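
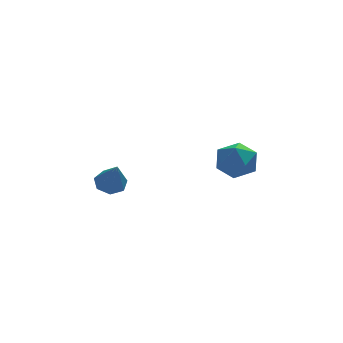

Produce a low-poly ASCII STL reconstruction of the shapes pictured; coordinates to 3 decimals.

solid 
facet normal -0.082 0.560 -0.825
outer loop
vertex -2.746 0.81 0.868
vertex -3.382 0.748 0.889
vertex -3.017 1.199 1.159
endloop
endfacet
facet normal 0.842 0.218 0.493
outer loop
vertex -2.746 0.81 0.868
vertex -3.017 1.199 1.159
vertex -3.258 -0.108 2.151
endloop
endfacet
facet normal -0.081 0.560 -0.825
outer loop
vertex -3.017 1.199 1.159
vertex -3.382 0.748 0.889
vertex -3.563 1.248 1.246
endloop
endfacet
facet normal 0.179 0.574 0.799
outer loop
vertex -3.017 1.199 1.159
vertex -3.563 1.248 1.246
vertex -3.258 -0.108 2.151
endloop
endfacet
facet normal -0.081 0.559 -0.825
outer loop
vertex -3.563 1.248 1.246
vertex -3.382 0.748 0.889
vertex -3.973 0.92 1.064
endloop
endfacet
facet normal -0.598 0.347 0.722
outer loop
vertex -3.563 1.248 1.246
vertex -3.973 0.92 1.064
vertex -3.258 -0.108 2.151
endloop
endfacet
facet normal -0.082 0.559 -0.825
outer loop
vertex -3.973 0.92 1.064
vertex -3.382 0.748 0.889
vertex -3.938 0.463 0.751
endloop
endfacet
facet normal -0.902 -0.289 0.321
outer loop
vertex -3.973 0.92 1.064
vertex -3.938 0.463 0.751
vertex -3.258 -0.108 2.151
endloop
endfacet
facet normal -0.082 0.560 -0.825
outer loop
vertex -3.938 0.463 0.751
vertex -3.382 0.748 0.889
vertex -3.485 0.22 0.541
endloop
endfacet
facet normal -0.507 -0.856 -0.103
outer loop
vertex -3.938 0.463 0.751
vertex -3.485 0.22 0.541
vertex -3.258 -0.108 2.151
endloop
endfacet
facet normal -0.081 0.559 -0.825
outer loop
vertex -3.485 0.22 0.541
vertex -3.382 0.748 0.889
vertex -2.954 0.375 0.594
endloop
endfacet
facet normal 0.294 -0.928 -0.230
outer loop
vertex -3.485 0.22 0.541
vertex -2.954 0.375 0.594
vertex -3.258 -0.108 2.151
endloop
endfacet
facet normal -0.082 0.559 -0.825
outer loop
vertex -2.954 0.375 0.594
vertex -3.382 0.748 0.889
vertex -2.746 0.81 0.868
endloop
endfacet
facet normal 0.893 -0.449 0.035
outer loop
vertex -2.954 0.375 0.594
vertex -2.746 0.81 0.868
vertex -3.258 -0.108 2.151
endloop
endfacet
facet normal 0.399 0.031 0.917
outer loop
vertex 1.791 2.104 1.764
vertex 1.44 1.267 1.945
vertex 2.285 1.344 1.575
endloop
endfacet
facet normal 0.794 0.403 0.454
outer loop
vertex 1.791 2.104 1.764
vertex 2.285 1.344 1.575
vertex 2.271 2.048 0.974
endloop
endfacet
facet normal 0.381 0.909 0.167
outer loop
vertex 1.791 2.104 1.764
vertex 2.271 2.048 0.974
vertex 1.417 2.406 0.973
endloop
endfacet
facet normal -0.271 0.850 0.452
outer loop
vertex 1.791 2.104 1.764
vertex 1.417 2.406 0.973
vertex 0.904 1.923 1.573
endloop
endfacet
facet normal -0.260 0.307 0.916
outer loop
vertex 1.791 2.104 1.764
vertex 0.904 1.923 1.573
vertex 1.44 1.267 1.945
endloop
endfacet
facet normal 0.997 -0.039 -0.069
outer loop
vertex 2.271 2.048 0.974
vertex 2.285 1.344 1.575
vertex 2.216 1.177 0.667
endloop
endfacet
facet normal 0.356 -0.641 0.680
outer loop
vertex 2.285 1.344 1.575
vertex 1.44 1.267 1.945
vertex 1.703 0.694 1.267
endloop
endfacet
facet normal -0.709 -0.194 0.678
outer loop
vertex 1.44 1.267 1.945
vertex 0.904 1.923 1.573
vertex 0.849 1.052 1.266
endloop
endfacet
facet normal -0.726 0.684 -0.071
outer loop
vertex 0.904 1.923 1.573
vertex 1.417 2.406 0.973
vertex 0.835 1.756 0.665
endloop
endfacet
facet normal 0.328 0.780 -0.532
outer loop
vertex 1.417 2.406 0.973
vertex 2.271 2.048 0.974
vertex 1.68 1.833 0.295
endloop
endfacet
facet normal 0.271 -0.850 -0.452
outer loop
vertex 1.329 0.996 0.476
vertex 2.216 1.177 0.667
vertex 1.703 0.694 1.267
endloop
endfacet
facet normal -0.381 -0.909 -0.167
outer loop
vertex 1.329 0.996 0.476
vertex 1.703 0.694 1.267
vertex 0.849 1.052 1.266
endloop
endfacet
facet normal -0.794 -0.403 -0.454
outer loop
vertex 1.329 0.996 0.476
vertex 0.849 1.052 1.266
vertex 0.835 1.756 0.665
endloop
endfacet
facet normal -0.399 -0.031 -0.917
outer loop
vertex 1.329 0.996 0.476
vertex 0.835 1.756 0.665
vertex 1.68 1.833 0.295
endloop
endfacet
facet normal 0.260 -0.307 -0.916
outer loop
vertex 1.329 0.996 0.476
vertex 1.68 1.833 0.295
vertex 2.216 1.177 0.667
endloop
endfacet
facet normal 0.726 -0.684 0.071
outer loop
vertex 1.703 0.694 1.267
vertex 2.216 1.177 0.667
vertex 2.285 1.344 1.575
endloop
endfacet
facet normal -0.328 -0.780 0.532
outer loop
vertex 0.849 1.052 1.266
vertex 1.703 0.694 1.267
vertex 1.44 1.267 1.945
endloop
endfacet
facet normal -0.997 0.039 0.069
outer loop
vertex 0.835 1.756 0.665
vertex 0.849 1.052 1.266
vertex 0.904 1.923 1.573
endloop
endfacet
facet normal -0.356 0.641 -0.680
outer loop
vertex 1.68 1.833 0.295
vertex 0.835 1.756 0.665
vertex 1.417 2.406 0.973
endloop
endfacet
facet normal 0.709 0.194 -0.678
outer loop
vertex 2.216 1.177 0.667
vertex 1.68 1.833 0.295
vertex 2.271 2.048 0.974
endloop
endfacet

endsolid


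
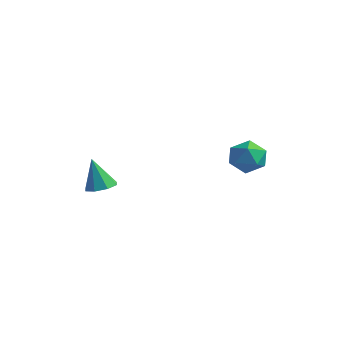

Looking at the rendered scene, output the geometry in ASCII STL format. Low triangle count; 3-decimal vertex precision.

solid 
facet normal 0.280 0.061 -0.958
outer loop
vertex -2.667 -1.673 -3.856
vertex -3.374 -1.996 -4.083
vertex -3.102 -1.244 -3.956
endloop
endfacet
facet normal 0.492 0.637 0.593
outer loop
vertex -2.667 -1.673 -3.856
vertex -3.102 -1.244 -3.956
vertex -3.866 -2.104 -2.397
endloop
endfacet
facet normal 0.279 0.061 -0.958
outer loop
vertex -3.102 -1.244 -3.956
vertex -3.374 -1.996 -4.083
vertex -3.697 -1.255 -4.13
endloop
endfacet
facet normal -0.141 0.894 0.424
outer loop
vertex -3.102 -1.244 -3.956
vertex -3.697 -1.255 -4.13
vertex -3.866 -2.104 -2.397
endloop
endfacet
facet normal 0.280 0.061 -0.958
outer loop
vertex -3.697 -1.255 -4.13
vertex -3.374 -1.996 -4.083
vertex -4.103 -1.7 -4.277
endloop
endfacet
facet normal -0.756 0.614 0.227
outer loop
vertex -3.697 -1.255 -4.13
vertex -4.103 -1.7 -4.277
vertex -3.866 -2.104 -2.397
endloop
endfacet
facet normal 0.280 0.061 -0.958
outer loop
vertex -4.103 -1.7 -4.277
vertex -3.374 -1.996 -4.083
vertex -4.082 -2.319 -4.31
endloop
endfacet
facet normal -0.992 -0.040 0.117
outer loop
vertex -4.103 -1.7 -4.277
vertex -4.082 -2.319 -4.31
vertex -3.866 -2.104 -2.397
endloop
endfacet
facet normal 0.279 0.062 -0.958
outer loop
vertex -4.082 -2.319 -4.31
vertex -3.374 -1.996 -4.083
vertex -3.646 -2.748 -4.211
endloop
endfacet
facet normal -0.711 -0.686 0.157
outer loop
vertex -4.082 -2.319 -4.31
vertex -3.646 -2.748 -4.211
vertex -3.866 -2.104 -2.397
endloop
endfacet
facet normal 0.279 0.062 -0.958
outer loop
vertex -3.646 -2.748 -4.211
vertex -3.374 -1.996 -4.083
vertex -3.051 -2.737 -4.037
endloop
endfacet
facet normal -0.078 -0.942 0.325
outer loop
vertex -3.646 -2.748 -4.211
vertex -3.051 -2.737 -4.037
vertex -3.866 -2.104 -2.397
endloop
endfacet
facet normal 0.279 0.062 -0.958
outer loop
vertex -3.051 -2.737 -4.037
vertex -3.374 -1.996 -4.083
vertex -2.645 -2.292 -3.89
endloop
endfacet
facet normal 0.537 -0.662 0.522
outer loop
vertex -3.051 -2.737 -4.037
vertex -2.645 -2.292 -3.89
vertex -3.866 -2.104 -2.397
endloop
endfacet
facet normal 0.279 0.063 -0.958
outer loop
vertex -2.645 -2.292 -3.89
vertex -3.374 -1.996 -4.083
vertex -2.667 -1.673 -3.856
endloop
endfacet
facet normal 0.774 -0.007 0.634
outer loop
vertex -2.645 -2.292 -3.89
vertex -2.667 -1.673 -3.856
vertex -3.866 -2.104 -2.397
endloop
endfacet
facet normal -0.505 0.748 0.431
outer loop
vertex 1.82 1.711 -1.275
vertex 2.485 1.722 -0.516
vertex 2.64 2.297 -1.331
endloop
endfacet
facet normal -0.571 0.773 -0.278
outer loop
vertex 1.82 1.711 -1.275
vertex 2.64 2.297 -1.331
vertex 2.333 1.779 -2.141
endloop
endfacet
facet normal -0.855 0.154 -0.495
outer loop
vertex 1.82 1.711 -1.275
vertex 2.333 1.779 -2.141
vertex 1.99 0.883 -1.827
endloop
endfacet
facet normal -0.964 -0.252 0.081
outer loop
vertex 1.82 1.711 -1.275
vertex 1.99 0.883 -1.827
vertex 2.084 0.848 -0.822
endloop
endfacet
facet normal -0.748 0.114 0.654
outer loop
vertex 1.82 1.711 -1.275
vertex 2.084 0.848 -0.822
vertex 2.485 1.722 -0.516
endloop
endfacet
facet normal 0.082 0.825 -0.559
outer loop
vertex 2.333 1.779 -2.141
vertex 2.64 2.297 -1.331
vertex 3.316 1.832 -1.918
endloop
endfacet
facet normal 0.190 0.785 0.590
outer loop
vertex 2.64 2.297 -1.331
vertex 2.485 1.722 -0.516
vertex 3.41 1.797 -0.913
endloop
endfacet
facet normal -0.202 -0.240 0.950
outer loop
vertex 2.485 1.722 -0.516
vertex 2.084 0.848 -0.822
vertex 3.067 0.901 -0.599
endloop
endfacet
facet normal -0.553 -0.833 0.023
outer loop
vertex 2.084 0.848 -0.822
vertex 1.99 0.883 -1.827
vertex 2.76 0.383 -1.409
endloop
endfacet
facet normal -0.376 -0.175 -0.910
outer loop
vertex 1.99 0.883 -1.827
vertex 2.333 1.779 -2.141
vertex 2.915 0.958 -2.224
endloop
endfacet
facet normal 0.964 0.252 -0.081
outer loop
vertex 3.58 0.969 -1.465
vertex 3.316 1.832 -1.918
vertex 3.41 1.797 -0.913
endloop
endfacet
facet normal 0.855 -0.154 0.495
outer loop
vertex 3.58 0.969 -1.465
vertex 3.41 1.797 -0.913
vertex 3.067 0.901 -0.599
endloop
endfacet
facet normal 0.571 -0.773 0.278
outer loop
vertex 3.58 0.969 -1.465
vertex 3.067 0.901 -0.599
vertex 2.76 0.383 -1.409
endloop
endfacet
facet normal 0.505 -0.748 -0.431
outer loop
vertex 3.58 0.969 -1.465
vertex 2.76 0.383 -1.409
vertex 2.915 0.958 -2.224
endloop
endfacet
facet normal 0.748 -0.114 -0.654
outer loop
vertex 3.58 0.969 -1.465
vertex 2.915 0.958 -2.224
vertex 3.316 1.832 -1.918
endloop
endfacet
facet normal 0.553 0.833 -0.023
outer loop
vertex 3.41 1.797 -0.913
vertex 3.316 1.832 -1.918
vertex 2.64 2.297 -1.331
endloop
endfacet
facet normal 0.376 0.175 0.910
outer loop
vertex 3.067 0.901 -0.599
vertex 3.41 1.797 -0.913
vertex 2.485 1.722 -0.516
endloop
endfacet
facet normal -0.082 -0.825 0.559
outer loop
vertex 2.76 0.383 -1.409
vertex 3.067 0.901 -0.599
vertex 2.084 0.848 -0.822
endloop
endfacet
facet normal -0.190 -0.785 -0.590
outer loop
vertex 2.915 0.958 -2.224
vertex 2.76 0.383 -1.409
vertex 1.99 0.883 -1.827
endloop
endfacet
facet normal 0.202 0.240 -0.950
outer loop
vertex 3.316 1.832 -1.918
vertex 2.915 0.958 -2.224
vertex 2.333 1.779 -2.141
endloop
endfacet

endsolid


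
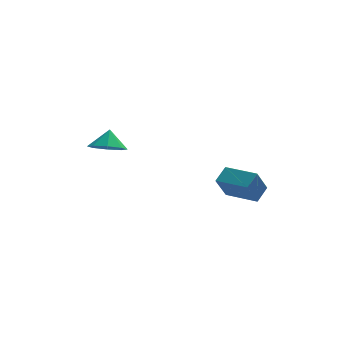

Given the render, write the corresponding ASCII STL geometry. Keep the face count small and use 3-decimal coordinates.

solid 
facet normal -0.395 -0.339 0.854
outer loop
vertex 4.065 -2.987 1.077
vertex 2.685 -1.686 0.955
vertex 3.451 -3.69 0.513
endloop
endfacet
facet normal 0.726 -0.685 0.064
outer loop
vertex 4.075 -3.154 -0.835
vertex 4.065 -2.987 1.077
vertex 3.451 -3.69 0.513
endloop
endfacet
facet normal -0.394 -0.339 0.854
outer loop
vertex 3.451 -3.69 0.513
vertex 2.685 -1.686 0.955
vertex 2.071 -2.39 0.392
endloop
endfacet
facet normal -0.563 -0.645 -0.517
outer loop
vertex 2.071 -2.39 0.392
vertex 4.075 -3.154 -0.835
vertex 3.451 -3.69 0.513
endloop
endfacet
facet normal 0.563 0.645 0.517
outer loop
vertex 4.065 -2.987 1.077
vertex 3.309 -1.15 -0.393
vertex 2.685 -1.686 0.955
endloop
endfacet
facet normal 0.726 -0.684 0.064
outer loop
vertex 4.689 -2.45 -0.272
vertex 4.065 -2.987 1.077
vertex 4.075 -3.154 -0.835
endloop
endfacet
facet normal 0.562 0.645 0.517
outer loop
vertex 4.689 -2.45 -0.272
vertex 3.309 -1.15 -0.393
vertex 4.065 -2.987 1.077
endloop
endfacet
facet normal -0.726 0.685 -0.064
outer loop
vertex 2.685 -1.686 0.955
vertex 3.309 -1.15 -0.393
vertex 2.071 -2.39 0.392
endloop
endfacet
facet normal -0.563 -0.645 -0.517
outer loop
vertex 2.695 -1.853 -0.957
vertex 4.075 -3.154 -0.835
vertex 2.071 -2.39 0.392
endloop
endfacet
facet normal -0.726 0.685 -0.063
outer loop
vertex 2.071 -2.39 0.392
vertex 3.309 -1.15 -0.393
vertex 2.695 -1.853 -0.957
endloop
endfacet
facet normal 0.395 0.339 -0.854
outer loop
vertex 2.695 -1.853 -0.957
vertex 4.689 -2.45 -0.272
vertex 4.075 -3.154 -0.835
endloop
endfacet
facet normal 0.395 0.340 -0.854
outer loop
vertex 3.309 -1.15 -0.393
vertex 4.689 -2.45 -0.272
vertex 2.695 -1.853 -0.957
endloop
endfacet
facet normal -0.168 -0.528 -0.833
outer loop
vertex -1.791 2.475 0.399
vertex -2.834 2.636 0.508
vertex -2.043 3.149 0.023
endloop
endfacet
facet normal 0.837 0.470 0.281
outer loop
vertex -1.791 2.475 0.399
vertex -2.043 3.149 0.023
vertex -2.626 3.284 1.532
endloop
endfacet
facet normal -0.170 -0.526 -0.833
outer loop
vertex -2.043 3.149 0.023
vertex -2.834 2.636 0.508
vertex -2.757 3.523 -0.068
endloop
endfacet
facet normal 0.452 0.887 0.095
outer loop
vertex -2.043 3.149 0.023
vertex -2.757 3.523 -0.068
vertex -2.626 3.284 1.532
endloop
endfacet
facet normal -0.167 -0.527 -0.833
outer loop
vertex -2.757 3.523 -0.068
vertex -2.834 2.636 0.508
vertex -3.516 3.376 0.177
endloop
endfacet
facet normal -0.139 0.978 0.157
outer loop
vertex -2.757 3.523 -0.068
vertex -3.516 3.376 0.177
vertex -2.626 3.284 1.532
endloop
endfacet
facet normal -0.169 -0.528 -0.832
outer loop
vertex -3.516 3.376 0.177
vertex -2.834 2.636 0.508
vertex -3.876 2.797 0.617
endloop
endfacet
facet normal -0.583 0.689 0.430
outer loop
vertex -3.516 3.376 0.177
vertex -3.876 2.797 0.617
vertex -2.626 3.284 1.532
endloop
endfacet
facet normal -0.169 -0.527 -0.833
outer loop
vertex -3.876 2.797 0.617
vertex -2.834 2.636 0.508
vertex -3.624 2.123 0.992
endloop
endfacet
facet normal -0.627 0.187 0.757
outer loop
vertex -3.876 2.797 0.617
vertex -3.624 2.123 0.992
vertex -2.626 3.284 1.532
endloop
endfacet
facet normal -0.168 -0.527 -0.833
outer loop
vertex -3.624 2.123 0.992
vertex -2.834 2.636 0.508
vertex -2.91 1.749 1.084
endloop
endfacet
facet normal -0.242 -0.230 0.943
outer loop
vertex -3.624 2.123 0.992
vertex -2.91 1.749 1.084
vertex -2.626 3.284 1.532
endloop
endfacet
facet normal -0.168 -0.527 -0.833
outer loop
vertex -2.91 1.749 1.084
vertex -2.834 2.636 0.508
vertex -2.151 1.896 0.838
endloop
endfacet
facet normal 0.348 -0.321 0.881
outer loop
vertex -2.91 1.749 1.084
vertex -2.151 1.896 0.838
vertex -2.626 3.284 1.532
endloop
endfacet
facet normal -0.168 -0.527 -0.833
outer loop
vertex -2.151 1.896 0.838
vertex -2.834 2.636 0.508
vertex -1.791 2.475 0.399
endloop
endfacet
facet normal 0.793 -0.032 0.608
outer loop
vertex -2.151 1.896 0.838
vertex -1.791 2.475 0.399
vertex -2.626 3.284 1.532
endloop
endfacet

endsolid


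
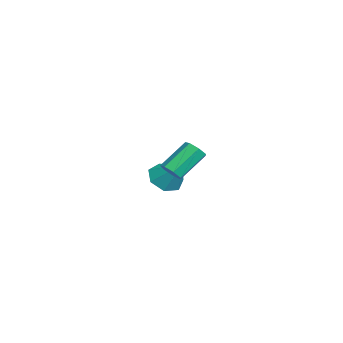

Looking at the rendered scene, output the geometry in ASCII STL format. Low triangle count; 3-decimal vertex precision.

solid 
facet normal -0.512 -0.457 -0.727
outer loop
vertex -1.19 0.801 -3.642
vertex -1.932 0.89 -3.176
vertex -1.586 1.443 -3.767
endloop
endfacet
facet normal 0.844 0.470 -0.258
outer loop
vertex -1.19 0.801 -3.642
vertex -1.586 1.443 -3.767
vertex -1.148 1.59 -2.064
endloop
endfacet
facet normal -0.512 -0.457 -0.727
outer loop
vertex -1.586 1.443 -3.767
vertex -1.932 0.89 -3.176
vertex -2.241 1.668 -3.447
endloop
endfacet
facet normal 0.256 0.955 -0.148
outer loop
vertex -1.586 1.443 -3.767
vertex -2.241 1.668 -3.447
vertex -1.148 1.59 -2.064
endloop
endfacet
facet normal -0.512 -0.457 -0.728
outer loop
vertex -2.241 1.668 -3.447
vertex -1.932 0.89 -3.176
vertex -2.664 1.307 -2.923
endloop
endfacet
facet normal -0.348 0.879 0.325
outer loop
vertex -2.241 1.668 -3.447
vertex -2.664 1.307 -2.923
vertex -1.148 1.59 -2.064
endloop
endfacet
facet normal -0.512 -0.457 -0.727
outer loop
vertex -2.664 1.307 -2.923
vertex -1.932 0.89 -3.176
vertex -2.535 0.633 -2.59
endloop
endfacet
facet normal -0.512 0.300 0.805
outer loop
vertex -2.664 1.307 -2.923
vertex -2.535 0.633 -2.59
vertex -1.148 1.59 -2.064
endloop
endfacet
facet normal -0.512 -0.458 -0.727
outer loop
vertex -2.535 0.633 -2.59
vertex -1.932 0.89 -3.176
vertex -1.951 0.152 -2.698
endloop
endfacet
facet normal -0.114 -0.347 0.931
outer loop
vertex -2.535 0.633 -2.59
vertex -1.951 0.152 -2.698
vertex -1.148 1.59 -2.064
endloop
endfacet
facet normal -0.512 -0.458 -0.727
outer loop
vertex -1.951 0.152 -2.698
vertex -1.932 0.89 -3.176
vertex -1.353 0.227 -3.166
endloop
endfacet
facet normal 0.548 -0.574 0.608
outer loop
vertex -1.951 0.152 -2.698
vertex -1.353 0.227 -3.166
vertex -1.148 1.59 -2.064
endloop
endfacet
facet normal -0.512 -0.458 -0.727
outer loop
vertex -1.353 0.227 -3.166
vertex -1.932 0.89 -3.176
vertex -1.19 0.801 -3.642
endloop
endfacet
facet normal 0.974 -0.211 0.079
outer loop
vertex -1.353 0.227 -3.166
vertex -1.19 0.801 -3.642
vertex -1.148 1.59 -2.064
endloop
endfacet
facet normal 0.407 -0.648 -0.644
outer loop
vertex 4.032 0.674 0.069
vertex 3.791 0.938 -0.349
vertex 4.286 1.028 -0.127
endloop
endfacet
facet normal 0.743 -0.176 0.646
outer loop
vertex 4.032 0.674 0.069
vertex 4.286 1.028 -0.127
vertex 3.39 1.698 1.087
endloop
endfacet
facet normal 0.743 -0.176 0.646
outer loop
vertex 3.39 1.698 1.087
vertex 4.286 1.028 -0.127
vertex 3.644 2.052 0.891
endloop
endfacet
facet normal -0.407 0.648 0.644
outer loop
vertex 3.39 1.698 1.087
vertex 3.644 2.052 0.891
vertex 3.149 1.962 0.669
endloop
endfacet
facet normal 0.407 -0.648 -0.644
outer loop
vertex 4.286 1.028 -0.127
vertex 3.791 0.938 -0.349
vertex 4.167 1.314 -0.49
endloop
endfacet
facet normal 0.879 0.470 0.082
outer loop
vertex 4.286 1.028 -0.127
vertex 4.167 1.314 -0.49
vertex 3.644 2.052 0.891
endloop
endfacet
facet normal 0.879 0.470 0.082
outer loop
vertex 3.644 2.052 0.891
vertex 4.167 1.314 -0.49
vertex 3.525 2.338 0.528
endloop
endfacet
facet normal -0.407 0.648 0.644
outer loop
vertex 3.644 2.052 0.891
vertex 3.525 2.338 0.528
vertex 3.149 1.962 0.669
endloop
endfacet
facet normal 0.407 -0.648 -0.644
outer loop
vertex 4.167 1.314 -0.49
vertex 3.791 0.938 -0.349
vertex 3.765 1.317 -0.747
endloop
endfacet
facet normal 0.353 0.762 -0.543
outer loop
vertex 4.167 1.314 -0.49
vertex 3.765 1.317 -0.747
vertex 3.525 2.338 0.528
endloop
endfacet
facet normal 0.353 0.762 -0.543
outer loop
vertex 3.525 2.338 0.528
vertex 3.765 1.317 -0.747
vertex 3.123 2.341 0.271
endloop
endfacet
facet normal -0.407 0.648 0.644
outer loop
vertex 3.525 2.338 0.528
vertex 3.123 2.341 0.271
vertex 3.149 1.962 0.669
endloop
endfacet
facet normal 0.405 -0.649 -0.644
outer loop
vertex 3.765 1.317 -0.747
vertex 3.791 0.938 -0.349
vertex 3.382 1.035 -0.704
endloop
endfacet
facet normal -0.439 0.480 -0.760
outer loop
vertex 3.765 1.317 -0.747
vertex 3.382 1.035 -0.704
vertex 3.123 2.341 0.271
endloop
endfacet
facet normal -0.439 0.480 -0.760
outer loop
vertex 3.123 2.341 0.271
vertex 3.382 1.035 -0.704
vertex 2.74 2.059 0.314
endloop
endfacet
facet normal -0.405 0.649 0.644
outer loop
vertex 3.123 2.341 0.271
vertex 2.74 2.059 0.314
vertex 3.149 1.962 0.669
endloop
endfacet
facet normal 0.406 -0.648 -0.645
outer loop
vertex 3.382 1.035 -0.704
vertex 3.791 0.938 -0.349
vertex 3.308 0.68 -0.394
endloop
endfacet
facet normal -0.900 -0.164 -0.403
outer loop
vertex 3.382 1.035 -0.704
vertex 3.308 0.68 -0.394
vertex 2.74 2.059 0.314
endloop
endfacet
facet normal -0.900 -0.164 -0.403
outer loop
vertex 2.74 2.059 0.314
vertex 3.308 0.68 -0.394
vertex 2.666 1.704 0.624
endloop
endfacet
facet normal -0.406 0.648 0.645
outer loop
vertex 2.74 2.059 0.314
vertex 2.666 1.704 0.624
vertex 3.149 1.962 0.669
endloop
endfacet
facet normal 0.406 -0.648 -0.644
outer loop
vertex 3.308 0.68 -0.394
vertex 3.791 0.938 -0.349
vertex 3.597 0.519 -0.05
endloop
endfacet
facet normal -0.684 -0.683 0.255
outer loop
vertex 3.308 0.68 -0.394
vertex 3.597 0.519 -0.05
vertex 2.666 1.704 0.624
endloop
endfacet
facet normal -0.684 -0.683 0.255
outer loop
vertex 2.666 1.704 0.624
vertex 3.597 0.519 -0.05
vertex 2.955 1.543 0.968
endloop
endfacet
facet normal -0.406 0.648 0.644
outer loop
vertex 2.666 1.704 0.624
vertex 2.955 1.543 0.968
vertex 3.149 1.962 0.669
endloop
endfacet
facet normal 0.407 -0.648 -0.644
outer loop
vertex 3.597 0.519 -0.05
vertex 3.791 0.938 -0.349
vertex 4.032 0.674 0.069
endloop
endfacet
facet normal 0.048 -0.689 0.723
outer loop
vertex 3.597 0.519 -0.05
vertex 4.032 0.674 0.069
vertex 2.955 1.543 0.968
endloop
endfacet
facet normal 0.048 -0.689 0.723
outer loop
vertex 2.955 1.543 0.968
vertex 4.032 0.674 0.069
vertex 3.39 1.698 1.087
endloop
endfacet
facet normal -0.407 0.648 0.644
outer loop
vertex 2.955 1.543 0.968
vertex 3.39 1.698 1.087
vertex 3.149 1.962 0.669
endloop
endfacet

endsolid


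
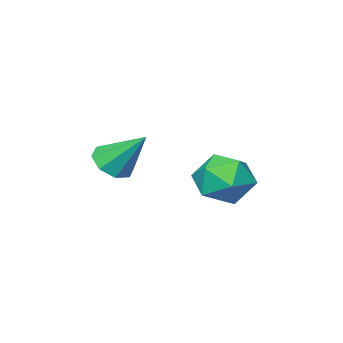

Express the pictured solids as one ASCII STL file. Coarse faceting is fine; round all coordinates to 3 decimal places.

solid 
facet normal 0.249 0.005 0.969
outer loop
vertex -0.106 4.216 -1.858
vertex -0.041 2.977 -1.868
vertex 0.966 3.653 -2.13
endloop
endfacet
facet normal 0.477 0.598 0.643
outer loop
vertex -0.106 4.216 -1.858
vertex 0.966 3.653 -2.13
vertex 0.603 4.644 -2.782
endloop
endfacet
facet normal -0.089 0.928 0.362
outer loop
vertex -0.106 4.216 -1.858
vertex 0.603 4.644 -2.782
vertex -0.628 4.581 -2.922
endloop
endfacet
facet normal -0.668 0.539 0.513
outer loop
vertex -0.106 4.216 -1.858
vertex -0.628 4.581 -2.922
vertex -1.026 3.55 -2.357
endloop
endfacet
facet normal -0.459 -0.031 0.888
outer loop
vertex -0.106 4.216 -1.858
vertex -1.026 3.55 -2.357
vertex -0.041 2.977 -1.868
endloop
endfacet
facet normal 0.908 0.404 0.109
outer loop
vertex 0.603 4.644 -2.782
vertex 0.966 3.653 -2.13
vertex 1.106 3.67 -3.363
endloop
endfacet
facet normal 0.538 -0.555 0.635
outer loop
vertex 0.966 3.653 -2.13
vertex -0.041 2.977 -1.868
vertex 0.708 2.639 -2.798
endloop
endfacet
facet normal -0.607 -0.614 0.504
outer loop
vertex -0.041 2.977 -1.868
vertex -1.026 3.55 -2.357
vertex -0.523 2.576 -2.938
endloop
endfacet
facet normal -0.946 0.309 -0.103
outer loop
vertex -1.026 3.55 -2.357
vertex -0.628 4.581 -2.922
vertex -0.886 3.567 -3.59
endloop
endfacet
facet normal -0.008 0.938 -0.348
outer loop
vertex -0.628 4.581 -2.922
vertex 0.603 4.644 -2.782
vertex 0.121 4.243 -3.852
endloop
endfacet
facet normal 0.668 -0.539 -0.513
outer loop
vertex 0.186 3.004 -3.862
vertex 1.106 3.67 -3.363
vertex 0.708 2.639 -2.798
endloop
endfacet
facet normal 0.089 -0.928 -0.362
outer loop
vertex 0.186 3.004 -3.862
vertex 0.708 2.639 -2.798
vertex -0.523 2.576 -2.938
endloop
endfacet
facet normal -0.477 -0.598 -0.643
outer loop
vertex 0.186 3.004 -3.862
vertex -0.523 2.576 -2.938
vertex -0.886 3.567 -3.59
endloop
endfacet
facet normal -0.249 -0.005 -0.969
outer loop
vertex 0.186 3.004 -3.862
vertex -0.886 3.567 -3.59
vertex 0.121 4.243 -3.852
endloop
endfacet
facet normal 0.459 0.031 -0.888
outer loop
vertex 0.186 3.004 -3.862
vertex 0.121 4.243 -3.852
vertex 1.106 3.67 -3.363
endloop
endfacet
facet normal 0.946 -0.309 0.103
outer loop
vertex 0.708 2.639 -2.798
vertex 1.106 3.67 -3.363
vertex 0.966 3.653 -2.13
endloop
endfacet
facet normal 0.008 -0.938 0.348
outer loop
vertex -0.523 2.576 -2.938
vertex 0.708 2.639 -2.798
vertex -0.041 2.977 -1.868
endloop
endfacet
facet normal -0.908 -0.404 -0.109
outer loop
vertex -0.886 3.567 -3.59
vertex -0.523 2.576 -2.938
vertex -1.026 3.55 -2.357
endloop
endfacet
facet normal -0.538 0.555 -0.635
outer loop
vertex 0.121 4.243 -3.852
vertex -0.886 3.567 -3.59
vertex -0.628 4.581 -2.922
endloop
endfacet
facet normal 0.607 0.614 -0.504
outer loop
vertex 1.106 3.67 -3.363
vertex 0.121 4.243 -3.852
vertex 0.603 4.644 -2.782
endloop
endfacet
facet normal 0.199 -0.665 -0.720
outer loop
vertex 4.687 2.593 -1.593
vertex 3.875 2.288 -1.535
vertex 4.267 2.909 -2.001
endloop
endfacet
facet normal 0.618 0.785 -0.028
outer loop
vertex 4.687 2.593 -1.593
vertex 4.267 2.909 -2.001
vertex 3.485 3.592 -0.125
endloop
endfacet
facet normal 0.199 -0.666 -0.719
outer loop
vertex 4.267 2.909 -2.001
vertex 3.875 2.288 -1.535
vertex 3.616 2.86 -2.136
endloop
endfacet
facet normal 0.000 0.940 -0.342
outer loop
vertex 4.267 2.909 -2.001
vertex 3.616 2.86 -2.136
vertex 3.485 3.592 -0.125
endloop
endfacet
facet normal 0.200 -0.665 -0.719
outer loop
vertex 3.616 2.86 -2.136
vertex 3.875 2.288 -1.535
vertex 3.118 2.476 -1.919
endloop
endfacet
facet normal -0.661 0.691 -0.294
outer loop
vertex 3.616 2.86 -2.136
vertex 3.118 2.476 -1.919
vertex 3.485 3.592 -0.125
endloop
endfacet
facet normal 0.199 -0.666 -0.718
outer loop
vertex 3.118 2.476 -1.919
vertex 3.875 2.288 -1.535
vertex 3.063 1.982 -1.476
endloop
endfacet
facet normal -0.979 0.185 0.085
outer loop
vertex 3.118 2.476 -1.919
vertex 3.063 1.982 -1.476
vertex 3.485 3.592 -0.125
endloop
endfacet
facet normal 0.198 -0.665 -0.720
outer loop
vertex 3.063 1.982 -1.476
vertex 3.875 2.288 -1.535
vertex 3.484 1.666 -1.068
endloop
endfacet
facet normal -0.768 -0.281 0.575
outer loop
vertex 3.063 1.982 -1.476
vertex 3.484 1.666 -1.068
vertex 3.485 3.592 -0.125
endloop
endfacet
facet normal 0.200 -0.665 -0.719
outer loop
vertex 3.484 1.666 -1.068
vertex 3.875 2.288 -1.535
vertex 4.134 1.715 -0.933
endloop
endfacet
facet normal -0.152 -0.435 0.888
outer loop
vertex 3.484 1.666 -1.068
vertex 4.134 1.715 -0.933
vertex 3.485 3.592 -0.125
endloop
endfacet
facet normal 0.200 -0.665 -0.719
outer loop
vertex 4.134 1.715 -0.933
vertex 3.875 2.288 -1.535
vertex 4.632 2.099 -1.15
endloop
endfacet
facet normal 0.509 -0.186 0.840
outer loop
vertex 4.134 1.715 -0.933
vertex 4.632 2.099 -1.15
vertex 3.485 3.592 -0.125
endloop
endfacet
facet normal 0.199 -0.666 -0.718
outer loop
vertex 4.632 2.099 -1.15
vertex 3.875 2.288 -1.535
vertex 4.687 2.593 -1.593
endloop
endfacet
facet normal 0.828 0.320 0.460
outer loop
vertex 4.632 2.099 -1.15
vertex 4.687 2.593 -1.593
vertex 3.485 3.592 -0.125
endloop
endfacet

endsolid


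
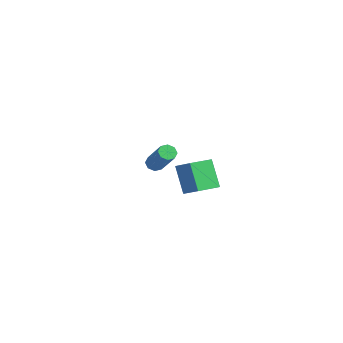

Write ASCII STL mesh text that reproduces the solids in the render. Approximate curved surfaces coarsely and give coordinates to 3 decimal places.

solid 
facet normal -0.651 0.112 -0.751
outer loop
vertex -4.364 1.914 -1.118
vertex -4.698 2.181 -0.789
vertex -4.294 2.321 -1.118
endloop
endfacet
facet normal 0.741 -0.127 -0.660
outer loop
vertex -4.364 1.914 -1.118
vertex -4.294 2.321 -1.118
vertex -2.947 1.672 0.52
endloop
endfacet
facet normal 0.741 -0.127 -0.660
outer loop
vertex -2.947 1.672 0.52
vertex -4.294 2.321 -1.118
vertex -2.877 2.079 0.52
endloop
endfacet
facet normal 0.650 -0.112 0.752
outer loop
vertex -2.947 1.672 0.52
vertex -2.877 2.079 0.52
vertex -3.282 1.939 0.849
endloop
endfacet
facet normal -0.650 0.110 -0.752
outer loop
vertex -4.294 2.321 -1.118
vertex -4.698 2.181 -0.789
vertex -4.461 2.647 -0.926
endloop
endfacet
facet normal 0.644 0.605 -0.468
outer loop
vertex -4.294 2.321 -1.118
vertex -4.461 2.647 -0.926
vertex -2.877 2.079 0.52
endloop
endfacet
facet normal 0.644 0.606 -0.467
outer loop
vertex -2.877 2.079 0.52
vertex -4.461 2.647 -0.926
vertex -3.044 2.405 0.713
endloop
endfacet
facet normal 0.650 -0.112 0.752
outer loop
vertex -2.877 2.079 0.52
vertex -3.044 2.405 0.713
vertex -3.282 1.939 0.849
endloop
endfacet
facet normal -0.650 0.110 -0.752
outer loop
vertex -4.461 2.647 -0.926
vertex -4.698 2.181 -0.789
vertex -4.768 2.699 -0.653
endloop
endfacet
facet normal 0.168 0.986 0.001
outer loop
vertex -4.461 2.647 -0.926
vertex -4.768 2.699 -0.653
vertex -3.044 2.405 0.713
endloop
endfacet
facet normal 0.168 0.986 0.001
outer loop
vertex -3.044 2.405 0.713
vertex -4.768 2.699 -0.653
vertex -3.351 2.457 0.986
endloop
endfacet
facet normal 0.650 -0.112 0.752
outer loop
vertex -3.044 2.405 0.713
vertex -3.351 2.457 0.986
vertex -3.282 1.939 0.849
endloop
endfacet
facet normal -0.651 0.109 -0.751
outer loop
vertex -4.768 2.699 -0.653
vertex -4.698 2.181 -0.789
vertex -5.033 2.448 -0.46
endloop
endfacet
facet normal -0.405 0.786 0.466
outer loop
vertex -4.768 2.699 -0.653
vertex -5.033 2.448 -0.46
vertex -3.351 2.457 0.986
endloop
endfacet
facet normal -0.406 0.786 0.467
outer loop
vertex -3.351 2.457 0.986
vertex -5.033 2.448 -0.46
vertex -3.616 2.206 1.178
endloop
endfacet
facet normal 0.650 -0.112 0.751
outer loop
vertex -3.351 2.457 0.986
vertex -3.616 2.206 1.178
vertex -3.282 1.939 0.849
endloop
endfacet
facet normal -0.650 0.112 -0.752
outer loop
vertex -5.033 2.448 -0.46
vertex -4.698 2.181 -0.789
vertex -5.103 2.041 -0.46
endloop
endfacet
facet normal -0.741 0.127 0.660
outer loop
vertex -5.033 2.448 -0.46
vertex -5.103 2.041 -0.46
vertex -3.616 2.206 1.178
endloop
endfacet
facet normal -0.741 0.127 0.660
outer loop
vertex -3.616 2.206 1.178
vertex -5.103 2.041 -0.46
vertex -3.686 1.799 1.178
endloop
endfacet
facet normal 0.651 -0.112 0.751
outer loop
vertex -3.616 2.206 1.178
vertex -3.686 1.799 1.178
vertex -3.282 1.939 0.849
endloop
endfacet
facet normal -0.650 0.112 -0.752
outer loop
vertex -5.103 2.041 -0.46
vertex -4.698 2.181 -0.789
vertex -4.936 1.715 -0.653
endloop
endfacet
facet normal -0.644 -0.606 0.467
outer loop
vertex -5.103 2.041 -0.46
vertex -4.936 1.715 -0.653
vertex -3.686 1.799 1.178
endloop
endfacet
facet normal -0.644 -0.605 0.468
outer loop
vertex -3.686 1.799 1.178
vertex -4.936 1.715 -0.653
vertex -3.519 1.473 0.986
endloop
endfacet
facet normal 0.650 -0.110 0.752
outer loop
vertex -3.686 1.799 1.178
vertex -3.519 1.473 0.986
vertex -3.282 1.939 0.849
endloop
endfacet
facet normal -0.650 0.112 -0.752
outer loop
vertex -4.936 1.715 -0.653
vertex -4.698 2.181 -0.789
vertex -4.629 1.663 -0.926
endloop
endfacet
facet normal -0.168 -0.986 -0.001
outer loop
vertex -4.936 1.715 -0.653
vertex -4.629 1.663 -0.926
vertex -3.519 1.473 0.986
endloop
endfacet
facet normal -0.168 -0.986 -0.001
outer loop
vertex -3.519 1.473 0.986
vertex -4.629 1.663 -0.926
vertex -3.212 1.421 0.713
endloop
endfacet
facet normal 0.650 -0.110 0.752
outer loop
vertex -3.519 1.473 0.986
vertex -3.212 1.421 0.713
vertex -3.282 1.939 0.849
endloop
endfacet
facet normal -0.650 0.112 -0.751
outer loop
vertex -4.629 1.663 -0.926
vertex -4.698 2.181 -0.789
vertex -4.364 1.914 -1.118
endloop
endfacet
facet normal 0.406 -0.786 -0.467
outer loop
vertex -4.629 1.663 -0.926
vertex -4.364 1.914 -1.118
vertex -3.212 1.421 0.713
endloop
endfacet
facet normal 0.405 -0.786 -0.467
outer loop
vertex -3.212 1.421 0.713
vertex -4.364 1.914 -1.118
vertex -2.947 1.672 0.52
endloop
endfacet
facet normal 0.651 -0.109 0.751
outer loop
vertex -3.212 1.421 0.713
vertex -2.947 1.672 0.52
vertex -3.282 1.939 0.849
endloop
endfacet
facet normal -0.551 0.154 0.820
outer loop
vertex 2.486 -1.296 4.03
vertex 2.5 0.071 3.782
vertex 1.485 -1.404 3.377
endloop
endfacet
facet normal -0.010 -0.984 0.178
outer loop
vertex 2.44 -1.671 1.958
vertex 2.486 -1.296 4.03
vertex 1.485 -1.404 3.377
endloop
endfacet
facet normal -0.552 0.155 0.819
outer loop
vertex 1.485 -1.404 3.377
vertex 2.5 0.071 3.782
vertex 1.5 -0.037 3.129
endloop
endfacet
facet normal -0.834 -0.090 -0.544
outer loop
vertex 1.5 -0.037 3.129
vertex 2.44 -1.671 1.958
vertex 1.485 -1.404 3.377
endloop
endfacet
facet normal 0.834 0.090 0.544
outer loop
vertex 2.486 -1.296 4.03
vertex 3.455 -0.196 2.363
vertex 2.5 0.071 3.782
endloop
endfacet
facet normal -0.010 -0.984 0.178
outer loop
vertex 3.44 -1.563 2.611
vertex 2.486 -1.296 4.03
vertex 2.44 -1.671 1.958
endloop
endfacet
facet normal 0.834 0.090 0.544
outer loop
vertex 3.44 -1.563 2.611
vertex 3.455 -0.196 2.363
vertex 2.486 -1.296 4.03
endloop
endfacet
facet normal 0.010 0.984 -0.178
outer loop
vertex 2.5 0.071 3.782
vertex 3.455 -0.196 2.363
vertex 1.5 -0.037 3.129
endloop
endfacet
facet normal -0.834 -0.090 -0.544
outer loop
vertex 2.454 -0.304 1.71
vertex 2.44 -1.671 1.958
vertex 1.5 -0.037 3.129
endloop
endfacet
facet normal 0.010 0.984 -0.178
outer loop
vertex 1.5 -0.037 3.129
vertex 3.455 -0.196 2.363
vertex 2.454 -0.304 1.71
endloop
endfacet
facet normal 0.552 -0.154 -0.820
outer loop
vertex 2.454 -0.304 1.71
vertex 3.44 -1.563 2.611
vertex 2.44 -1.671 1.958
endloop
endfacet
facet normal 0.551 -0.155 -0.820
outer loop
vertex 3.455 -0.196 2.363
vertex 3.44 -1.563 2.611
vertex 2.454 -0.304 1.71
endloop
endfacet

endsolid


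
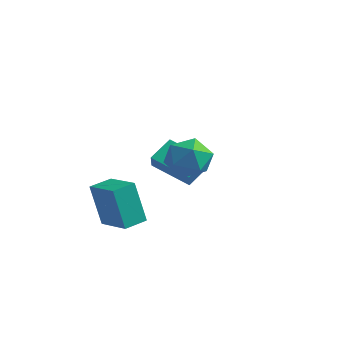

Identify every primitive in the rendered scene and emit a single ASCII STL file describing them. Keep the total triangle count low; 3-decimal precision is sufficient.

solid 
facet normal -0.909 -0.179 0.376
outer loop
vertex -0.501 3.457 -1.02
vertex -0.893 3.941 -1.737
vertex -0.574 2.38 -1.708
endloop
endfacet
facet normal 0.413 -0.510 0.755
outer loop
vertex 1.153 2.719 -2.423
vertex -0.501 3.457 -1.02
vertex -0.574 2.38 -1.708
endloop
endfacet
facet normal -0.909 -0.179 0.376
outer loop
vertex -0.574 2.38 -1.708
vertex -0.893 3.941 -1.737
vertex -0.966 2.864 -2.425
endloop
endfacet
facet normal -0.057 -0.842 -0.537
outer loop
vertex -0.966 2.864 -2.425
vertex 1.153 2.719 -2.423
vertex -0.574 2.38 -1.708
endloop
endfacet
facet normal 0.057 0.842 0.537
outer loop
vertex -0.501 3.457 -1.02
vertex 0.834 4.28 -2.452
vertex -0.893 3.941 -1.737
endloop
endfacet
facet normal 0.413 -0.510 0.755
outer loop
vertex 1.226 3.796 -1.735
vertex -0.501 3.457 -1.02
vertex 1.153 2.719 -2.423
endloop
endfacet
facet normal 0.057 0.842 0.537
outer loop
vertex 1.226 3.796 -1.735
vertex 0.834 4.28 -2.452
vertex -0.501 3.457 -1.02
endloop
endfacet
facet normal -0.413 0.510 -0.755
outer loop
vertex -0.893 3.941 -1.737
vertex 0.834 4.28 -2.452
vertex -0.966 2.864 -2.425
endloop
endfacet
facet normal -0.057 -0.842 -0.537
outer loop
vertex 0.761 3.203 -3.14
vertex 1.153 2.719 -2.423
vertex -0.966 2.864 -2.425
endloop
endfacet
facet normal -0.413 0.510 -0.755
outer loop
vertex -0.966 2.864 -2.425
vertex 0.834 4.28 -2.452
vertex 0.761 3.203 -3.14
endloop
endfacet
facet normal 0.909 0.179 -0.376
outer loop
vertex 0.761 3.203 -3.14
vertex 1.226 3.796 -1.735
vertex 1.153 2.719 -2.423
endloop
endfacet
facet normal 0.909 0.179 -0.376
outer loop
vertex 0.834 4.28 -2.452
vertex 1.226 3.796 -1.735
vertex 0.761 3.203 -3.14
endloop
endfacet
facet normal 0.273 0.826 0.493
outer loop
vertex 3.855 0.385 0.619
vertex 3.901 -0.148 1.487
vertex 4.727 -0.067 0.894
endloop
endfacet
facet normal 0.498 0.847 -0.185
outer loop
vertex 3.855 0.385 0.619
vertex 4.727 -0.067 0.894
vertex 4.42 -0.099 -0.079
endloop
endfacet
facet normal -0.073 0.791 -0.608
outer loop
vertex 3.855 0.385 0.619
vertex 4.42 -0.099 -0.079
vertex 3.405 -0.198 -0.086
endloop
endfacet
facet normal -0.650 0.735 -0.192
outer loop
vertex 3.855 0.385 0.619
vertex 3.405 -0.198 -0.086
vertex 3.084 -0.229 0.881
endloop
endfacet
facet normal -0.437 0.756 0.487
outer loop
vertex 3.855 0.385 0.619
vertex 3.084 -0.229 0.881
vertex 3.901 -0.148 1.487
endloop
endfacet
facet normal 0.913 0.278 -0.297
outer loop
vertex 4.42 -0.099 -0.079
vertex 4.727 -0.067 0.894
vertex 4.816 -0.931 0.359
endloop
endfacet
facet normal 0.550 0.243 0.799
outer loop
vertex 4.727 -0.067 0.894
vertex 3.901 -0.148 1.487
vertex 4.495 -0.962 1.326
endloop
endfacet
facet normal -0.599 0.131 0.790
outer loop
vertex 3.901 -0.148 1.487
vertex 3.084 -0.229 0.881
vertex 3.48 -1.061 1.319
endloop
endfacet
facet normal -0.946 0.095 -0.311
outer loop
vertex 3.084 -0.229 0.881
vertex 3.405 -0.198 -0.086
vertex 3.173 -1.093 0.346
endloop
endfacet
facet normal -0.011 0.186 -0.982
outer loop
vertex 3.405 -0.198 -0.086
vertex 4.42 -0.099 -0.079
vertex 3.999 -1.012 -0.247
endloop
endfacet
facet normal 0.650 -0.735 0.192
outer loop
vertex 4.045 -1.545 0.621
vertex 4.816 -0.931 0.359
vertex 4.495 -0.962 1.326
endloop
endfacet
facet normal 0.073 -0.791 0.608
outer loop
vertex 4.045 -1.545 0.621
vertex 4.495 -0.962 1.326
vertex 3.48 -1.061 1.319
endloop
endfacet
facet normal -0.498 -0.847 0.185
outer loop
vertex 4.045 -1.545 0.621
vertex 3.48 -1.061 1.319
vertex 3.173 -1.093 0.346
endloop
endfacet
facet normal -0.273 -0.826 -0.493
outer loop
vertex 4.045 -1.545 0.621
vertex 3.173 -1.093 0.346
vertex 3.999 -1.012 -0.247
endloop
endfacet
facet normal 0.437 -0.756 -0.487
outer loop
vertex 4.045 -1.545 0.621
vertex 3.999 -1.012 -0.247
vertex 4.816 -0.931 0.359
endloop
endfacet
facet normal 0.946 -0.095 0.311
outer loop
vertex 4.495 -0.962 1.326
vertex 4.816 -0.931 0.359
vertex 4.727 -0.067 0.894
endloop
endfacet
facet normal 0.011 -0.186 0.982
outer loop
vertex 3.48 -1.061 1.319
vertex 4.495 -0.962 1.326
vertex 3.901 -0.148 1.487
endloop
endfacet
facet normal -0.913 -0.278 0.297
outer loop
vertex 3.173 -1.093 0.346
vertex 3.48 -1.061 1.319
vertex 3.084 -0.229 0.881
endloop
endfacet
facet normal -0.550 -0.243 -0.799
outer loop
vertex 3.999 -1.012 -0.247
vertex 3.173 -1.093 0.346
vertex 3.405 -0.198 -0.086
endloop
endfacet
facet normal 0.599 -0.131 -0.790
outer loop
vertex 4.816 -0.931 0.359
vertex 3.999 -1.012 -0.247
vertex 4.42 -0.099 -0.079
endloop
endfacet
facet normal -0.957 0.193 -0.216
outer loop
vertex 0.11 -1.881 -1.608
vertex 0.285 -0.873 -1.483
vertex 0.573 -1.724 -3.517
endloop
endfacet
facet normal -0.170 -0.978 -0.122
outer loop
vertex 2.075 -2.027 -3.177
vertex 0.11 -1.881 -1.608
vertex 0.573 -1.724 -3.517
endloop
endfacet
facet normal -0.957 0.193 -0.216
outer loop
vertex 0.573 -1.724 -3.517
vertex 0.285 -0.873 -1.483
vertex 0.748 -0.716 -3.391
endloop
endfacet
facet normal 0.235 0.080 -0.969
outer loop
vertex 0.748 -0.716 -3.391
vertex 2.075 -2.027 -3.177
vertex 0.573 -1.724 -3.517
endloop
endfacet
facet normal -0.235 -0.079 0.969
outer loop
vertex 0.11 -1.881 -1.608
vertex 1.787 -1.176 -1.143
vertex 0.285 -0.873 -1.483
endloop
endfacet
facet normal -0.170 -0.978 -0.122
outer loop
vertex 1.612 -2.184 -1.269
vertex 0.11 -1.881 -1.608
vertex 2.075 -2.027 -3.177
endloop
endfacet
facet normal -0.235 -0.080 0.969
outer loop
vertex 1.612 -2.184 -1.269
vertex 1.787 -1.176 -1.143
vertex 0.11 -1.881 -1.608
endloop
endfacet
facet normal 0.170 0.978 0.122
outer loop
vertex 0.285 -0.873 -1.483
vertex 1.787 -1.176 -1.143
vertex 0.748 -0.716 -3.391
endloop
endfacet
facet normal 0.235 0.079 -0.969
outer loop
vertex 2.25 -1.019 -3.052
vertex 2.075 -2.027 -3.177
vertex 0.748 -0.716 -3.391
endloop
endfacet
facet normal 0.170 0.978 0.122
outer loop
vertex 0.748 -0.716 -3.391
vertex 1.787 -1.176 -1.143
vertex 2.25 -1.019 -3.052
endloop
endfacet
facet normal 0.957 -0.193 0.216
outer loop
vertex 2.25 -1.019 -3.052
vertex 1.612 -2.184 -1.269
vertex 2.075 -2.027 -3.177
endloop
endfacet
facet normal 0.957 -0.193 0.216
outer loop
vertex 1.787 -1.176 -1.143
vertex 1.612 -2.184 -1.269
vertex 2.25 -1.019 -3.052
endloop
endfacet

endsolid


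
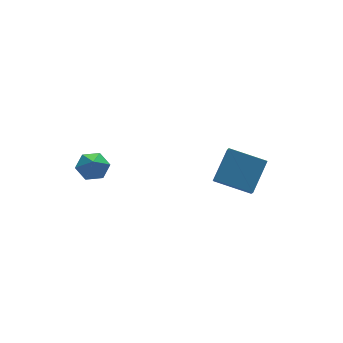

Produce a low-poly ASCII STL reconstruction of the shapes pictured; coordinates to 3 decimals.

solid 
facet normal -0.650 -0.413 -0.637
outer loop
vertex 2.523 -2.085 -1.605
vertex 1.166 -0.776 -1.069
vertex 2.932 -1.273 -2.549
endloop
endfacet
facet normal 0.693 -0.667 -0.274
outer loop
vertex 4.174 -0.484 -1.331
vertex 2.523 -2.085 -1.605
vertex 2.932 -1.273 -2.549
endloop
endfacet
facet normal -0.650 -0.413 -0.637
outer loop
vertex 2.932 -1.273 -2.549
vertex 1.166 -0.776 -1.069
vertex 1.575 0.035 -2.012
endloop
endfacet
facet normal 0.312 0.620 -0.720
outer loop
vertex 1.575 0.035 -2.012
vertex 4.174 -0.484 -1.331
vertex 2.932 -1.273 -2.549
endloop
endfacet
facet normal -0.313 -0.619 0.720
outer loop
vertex 2.523 -2.085 -1.605
vertex 2.408 0.013 0.149
vertex 1.166 -0.776 -1.069
endloop
endfacet
facet normal 0.693 -0.667 -0.274
outer loop
vertex 3.765 -1.295 -0.388
vertex 2.523 -2.085 -1.605
vertex 4.174 -0.484 -1.331
endloop
endfacet
facet normal -0.312 -0.619 0.720
outer loop
vertex 3.765 -1.295 -0.388
vertex 2.408 0.013 0.149
vertex 2.523 -2.085 -1.605
endloop
endfacet
facet normal -0.692 0.667 0.274
outer loop
vertex 1.166 -0.776 -1.069
vertex 2.408 0.013 0.149
vertex 1.575 0.035 -2.012
endloop
endfacet
facet normal 0.312 0.619 -0.721
outer loop
vertex 2.817 0.825 -0.795
vertex 4.174 -0.484 -1.331
vertex 1.575 0.035 -2.012
endloop
endfacet
facet normal -0.693 0.667 0.274
outer loop
vertex 1.575 0.035 -2.012
vertex 2.408 0.013 0.149
vertex 2.817 0.825 -0.795
endloop
endfacet
facet normal 0.650 0.413 0.637
outer loop
vertex 2.817 0.825 -0.795
vertex 3.765 -1.295 -0.388
vertex 4.174 -0.484 -1.331
endloop
endfacet
facet normal 0.650 0.413 0.637
outer loop
vertex 2.408 0.013 0.149
vertex 3.765 -1.295 -0.388
vertex 2.817 0.825 -0.795
endloop
endfacet
facet normal 0.208 0.505 -0.838
outer loop
vertex -2.215 3.314 -1.719
vertex -3.009 3.617 -1.734
vertex -2.399 4.044 -1.325
endloop
endfacet
facet normal 0.664 -0.219 0.715
outer loop
vertex -2.215 3.314 -1.719
vertex -2.399 4.044 -1.325
vertex -3.231 3.083 -0.846
endloop
endfacet
facet normal 0.209 0.504 -0.838
outer loop
vertex -2.399 4.044 -1.325
vertex -3.009 3.617 -1.734
vertex -3.193 4.348 -1.34
endloop
endfacet
facet normal 0.120 0.358 0.926
outer loop
vertex -2.399 4.044 -1.325
vertex -3.193 4.348 -1.34
vertex -3.231 3.083 -0.846
endloop
endfacet
facet normal 0.209 0.504 -0.838
outer loop
vertex -3.193 4.348 -1.34
vertex -3.009 3.617 -1.734
vertex -3.803 3.921 -1.749
endloop
endfacet
facet normal -0.664 0.289 0.689
outer loop
vertex -3.193 4.348 -1.34
vertex -3.803 3.921 -1.749
vertex -3.231 3.083 -0.846
endloop
endfacet
facet normal 0.209 0.504 -0.838
outer loop
vertex -3.803 3.921 -1.749
vertex -3.009 3.617 -1.734
vertex -3.62 3.19 -2.143
endloop
endfacet
facet normal -0.903 -0.356 0.241
outer loop
vertex -3.803 3.921 -1.749
vertex -3.62 3.19 -2.143
vertex -3.231 3.083 -0.846
endloop
endfacet
facet normal 0.208 0.504 -0.838
outer loop
vertex -3.62 3.19 -2.143
vertex -3.009 3.617 -1.734
vertex -2.826 2.887 -2.128
endloop
endfacet
facet normal -0.357 -0.934 0.030
outer loop
vertex -3.62 3.19 -2.143
vertex -2.826 2.887 -2.128
vertex -3.231 3.083 -0.846
endloop
endfacet
facet normal 0.208 0.504 -0.838
outer loop
vertex -2.826 2.887 -2.128
vertex -3.009 3.617 -1.734
vertex -2.215 3.314 -1.719
endloop
endfacet
facet normal 0.426 -0.865 0.267
outer loop
vertex -2.826 2.887 -2.128
vertex -2.215 3.314 -1.719
vertex -3.231 3.083 -0.846
endloop
endfacet

endsolid


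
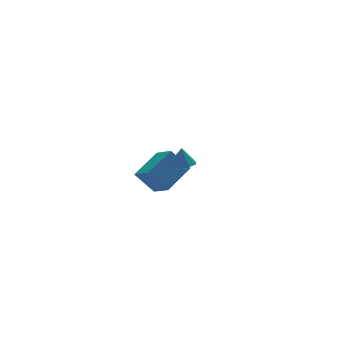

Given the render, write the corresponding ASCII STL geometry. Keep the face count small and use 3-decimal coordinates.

solid 
facet normal -0.006 -0.152 -0.988
outer loop
vertex 1.407 -2.791 1.948
vertex 0.917 -3.311 2.031
vertex 0.89 -2.6 1.922
endloop
endfacet
facet normal 0.300 0.866 0.399
outer loop
vertex 1.407 -2.791 1.948
vertex 0.89 -2.6 1.922
vertex 0.923 -3.149 3.089
endloop
endfacet
facet normal -0.006 -0.152 -0.988
outer loop
vertex 0.89 -2.6 1.922
vertex 0.917 -3.311 2.031
vertex 0.389 -2.827 1.96
endloop
endfacet
facet normal -0.351 0.843 0.407
outer loop
vertex 0.89 -2.6 1.922
vertex 0.389 -2.827 1.96
vertex 0.923 -3.149 3.089
endloop
endfacet
facet normal -0.007 -0.152 -0.988
outer loop
vertex 0.389 -2.827 1.96
vertex 0.917 -3.311 2.031
vertex 0.197 -3.337 2.04
endloop
endfacet
facet normal -0.793 0.374 0.482
outer loop
vertex 0.389 -2.827 1.96
vertex 0.197 -3.337 2.04
vertex 0.923 -3.149 3.089
endloop
endfacet
facet normal -0.007 -0.153 -0.988
outer loop
vertex 0.197 -3.337 2.04
vertex 0.917 -3.311 2.031
vertex 0.427 -3.832 2.115
endloop
endfacet
facet normal -0.769 -0.269 0.580
outer loop
vertex 0.197 -3.337 2.04
vertex 0.427 -3.832 2.115
vertex 0.923 -3.149 3.089
endloop
endfacet
facet normal -0.007 -0.153 -0.988
outer loop
vertex 0.427 -3.832 2.115
vertex 0.917 -3.311 2.031
vertex 0.943 -4.023 2.141
endloop
endfacet
facet normal -0.294 -0.706 0.645
outer loop
vertex 0.427 -3.832 2.115
vertex 0.943 -4.023 2.141
vertex 0.923 -3.149 3.089
endloop
endfacet
facet normal -0.006 -0.153 -0.988
outer loop
vertex 0.943 -4.023 2.141
vertex 0.917 -3.311 2.031
vertex 1.444 -3.796 2.103
endloop
endfacet
facet normal 0.358 -0.683 0.637
outer loop
vertex 0.943 -4.023 2.141
vertex 1.444 -3.796 2.103
vertex 0.923 -3.149 3.089
endloop
endfacet
facet normal -0.006 -0.153 -0.988
outer loop
vertex 1.444 -3.796 2.103
vertex 0.917 -3.311 2.031
vertex 1.636 -3.286 2.023
endloop
endfacet
facet normal 0.799 -0.213 0.562
outer loop
vertex 1.444 -3.796 2.103
vertex 1.636 -3.286 2.023
vertex 0.923 -3.149 3.089
endloop
endfacet
facet normal -0.006 -0.152 -0.988
outer loop
vertex 1.636 -3.286 2.023
vertex 0.917 -3.311 2.031
vertex 1.407 -2.791 1.948
endloop
endfacet
facet normal 0.775 0.429 0.463
outer loop
vertex 1.636 -3.286 2.023
vertex 1.407 -2.791 1.948
vertex 0.923 -3.149 3.089
endloop
endfacet
facet normal -0.819 -0.398 -0.415
outer loop
vertex 1.705 2.823 -2.023
vertex 1.447 4.148 -2.784
vertex 2.645 2.254 -3.333
endloop
endfacet
facet normal 0.166 -0.855 0.491
outer loop
vertex 4.413 3.112 -2.436
vertex 1.705 2.823 -2.023
vertex 2.645 2.254 -3.333
endloop
endfacet
facet normal -0.818 -0.397 -0.415
outer loop
vertex 2.645 2.254 -3.333
vertex 1.447 4.148 -2.784
vertex 2.388 3.579 -4.094
endloop
endfacet
facet normal 0.550 -0.333 -0.766
outer loop
vertex 2.388 3.579 -4.094
vertex 4.413 3.112 -2.436
vertex 2.645 2.254 -3.333
endloop
endfacet
facet normal -0.550 0.333 0.766
outer loop
vertex 1.705 2.823 -2.023
vertex 3.215 5.006 -1.887
vertex 1.447 4.148 -2.784
endloop
endfacet
facet normal 0.166 -0.855 0.491
outer loop
vertex 3.472 3.681 -1.126
vertex 1.705 2.823 -2.023
vertex 4.413 3.112 -2.436
endloop
endfacet
facet normal -0.550 0.333 0.766
outer loop
vertex 3.472 3.681 -1.126
vertex 3.215 5.006 -1.887
vertex 1.705 2.823 -2.023
endloop
endfacet
facet normal -0.166 0.855 -0.491
outer loop
vertex 1.447 4.148 -2.784
vertex 3.215 5.006 -1.887
vertex 2.388 3.579 -4.094
endloop
endfacet
facet normal 0.550 -0.333 -0.766
outer loop
vertex 4.155 4.437 -3.197
vertex 4.413 3.112 -2.436
vertex 2.388 3.579 -4.094
endloop
endfacet
facet normal -0.166 0.855 -0.491
outer loop
vertex 2.388 3.579 -4.094
vertex 3.215 5.006 -1.887
vertex 4.155 4.437 -3.197
endloop
endfacet
facet normal 0.818 0.398 0.415
outer loop
vertex 4.155 4.437 -3.197
vertex 3.472 3.681 -1.126
vertex 4.413 3.112 -2.436
endloop
endfacet
facet normal 0.819 0.397 0.415
outer loop
vertex 3.215 5.006 -1.887
vertex 3.472 3.681 -1.126
vertex 4.155 4.437 -3.197
endloop
endfacet

endsolid


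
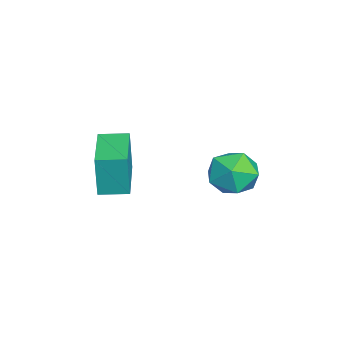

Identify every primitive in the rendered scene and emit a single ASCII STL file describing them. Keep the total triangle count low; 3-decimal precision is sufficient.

solid 
facet normal -0.153 0.833 0.532
outer loop
vertex 0.237 4.126 -3.153
vertex 0.625 3.776 -2.494
vertex 1.068 4.217 -3.057
endloop
endfacet
facet normal -0.089 0.983 -0.162
outer loop
vertex 0.237 4.126 -3.153
vertex 1.068 4.217 -3.057
vertex 0.746 4.062 -3.819
endloop
endfacet
facet normal -0.593 0.620 -0.513
outer loop
vertex 0.237 4.126 -3.153
vertex 0.746 4.062 -3.819
vertex 0.105 3.525 -3.727
endloop
endfacet
facet normal -0.968 0.247 -0.035
outer loop
vertex 0.237 4.126 -3.153
vertex 0.105 3.525 -3.727
vertex 0.03 3.348 -2.908
endloop
endfacet
facet normal -0.696 0.378 0.610
outer loop
vertex 0.237 4.126 -3.153
vertex 0.03 3.348 -2.908
vertex 0.625 3.776 -2.494
endloop
endfacet
facet normal 0.547 0.745 -0.383
outer loop
vertex 0.746 4.062 -3.819
vertex 1.068 4.217 -3.057
vertex 1.45 3.672 -3.572
endloop
endfacet
facet normal 0.444 0.501 0.742
outer loop
vertex 1.068 4.217 -3.057
vertex 0.625 3.776 -2.494
vertex 1.375 3.495 -2.753
endloop
endfacet
facet normal -0.435 -0.235 0.869
outer loop
vertex 0.625 3.776 -2.494
vertex 0.03 3.348 -2.908
vertex 0.734 2.958 -2.661
endloop
endfacet
facet normal -0.877 -0.447 -0.177
outer loop
vertex 0.03 3.348 -2.908
vertex 0.105 3.525 -3.727
vertex 0.412 2.803 -3.423
endloop
endfacet
facet normal -0.269 0.158 -0.950
outer loop
vertex 0.105 3.525 -3.727
vertex 0.746 4.062 -3.819
vertex 0.855 3.244 -3.986
endloop
endfacet
facet normal 0.968 -0.247 0.035
outer loop
vertex 1.243 2.894 -3.327
vertex 1.45 3.672 -3.572
vertex 1.375 3.495 -2.753
endloop
endfacet
facet normal 0.593 -0.620 0.513
outer loop
vertex 1.243 2.894 -3.327
vertex 1.375 3.495 -2.753
vertex 0.734 2.958 -2.661
endloop
endfacet
facet normal 0.089 -0.983 0.162
outer loop
vertex 1.243 2.894 -3.327
vertex 0.734 2.958 -2.661
vertex 0.412 2.803 -3.423
endloop
endfacet
facet normal 0.153 -0.833 -0.532
outer loop
vertex 1.243 2.894 -3.327
vertex 0.412 2.803 -3.423
vertex 0.855 3.244 -3.986
endloop
endfacet
facet normal 0.696 -0.378 -0.610
outer loop
vertex 1.243 2.894 -3.327
vertex 0.855 3.244 -3.986
vertex 1.45 3.672 -3.572
endloop
endfacet
facet normal 0.877 0.447 0.177
outer loop
vertex 1.375 3.495 -2.753
vertex 1.45 3.672 -3.572
vertex 1.068 4.217 -3.057
endloop
endfacet
facet normal 0.269 -0.158 0.950
outer loop
vertex 0.734 2.958 -2.661
vertex 1.375 3.495 -2.753
vertex 0.625 3.776 -2.494
endloop
endfacet
facet normal -0.547 -0.745 0.383
outer loop
vertex 0.412 2.803 -3.423
vertex 0.734 2.958 -2.661
vertex 0.03 3.348 -2.908
endloop
endfacet
facet normal -0.444 -0.501 -0.742
outer loop
vertex 0.855 3.244 -3.986
vertex 0.412 2.803 -3.423
vertex 0.105 3.525 -3.727
endloop
endfacet
facet normal 0.435 0.235 -0.869
outer loop
vertex 1.45 3.672 -3.572
vertex 0.855 3.244 -3.986
vertex 0.746 4.062 -3.819
endloop
endfacet
facet normal -0.997 -0.075 0.009
outer loop
vertex -0.911 -0.41 -2.917
vertex -0.978 0.487 -2.879
vertex -0.928 -0.352 -4.326
endloop
endfacet
facet normal 0.074 -0.996 -0.042
outer loop
vertex 0.738 -0.227 -4.341
vertex -0.911 -0.41 -2.917
vertex -0.928 -0.352 -4.326
endloop
endfacet
facet normal -0.997 -0.075 0.009
outer loop
vertex -0.928 -0.352 -4.326
vertex -0.978 0.487 -2.879
vertex -0.995 0.545 -4.288
endloop
endfacet
facet normal -0.012 0.041 -0.999
outer loop
vertex -0.995 0.545 -4.288
vertex 0.738 -0.227 -4.341
vertex -0.928 -0.352 -4.326
endloop
endfacet
facet normal 0.012 -0.041 0.999
outer loop
vertex -0.911 -0.41 -2.917
vertex 0.688 0.612 -2.894
vertex -0.978 0.487 -2.879
endloop
endfacet
facet normal 0.074 -0.996 -0.042
outer loop
vertex 0.755 -0.285 -2.932
vertex -0.911 -0.41 -2.917
vertex 0.738 -0.227 -4.341
endloop
endfacet
facet normal 0.012 -0.041 0.999
outer loop
vertex 0.755 -0.285 -2.932
vertex 0.688 0.612 -2.894
vertex -0.911 -0.41 -2.917
endloop
endfacet
facet normal -0.074 0.996 0.042
outer loop
vertex -0.978 0.487 -2.879
vertex 0.688 0.612 -2.894
vertex -0.995 0.545 -4.288
endloop
endfacet
facet normal -0.012 0.041 -0.999
outer loop
vertex 0.671 0.67 -4.303
vertex 0.738 -0.227 -4.341
vertex -0.995 0.545 -4.288
endloop
endfacet
facet normal -0.074 0.996 0.042
outer loop
vertex -0.995 0.545 -4.288
vertex 0.688 0.612 -2.894
vertex 0.671 0.67 -4.303
endloop
endfacet
facet normal 0.997 0.075 -0.009
outer loop
vertex 0.671 0.67 -4.303
vertex 0.755 -0.285 -2.932
vertex 0.738 -0.227 -4.341
endloop
endfacet
facet normal 0.997 0.075 -0.009
outer loop
vertex 0.688 0.612 -2.894
vertex 0.755 -0.285 -2.932
vertex 0.671 0.67 -4.303
endloop
endfacet

endsolid


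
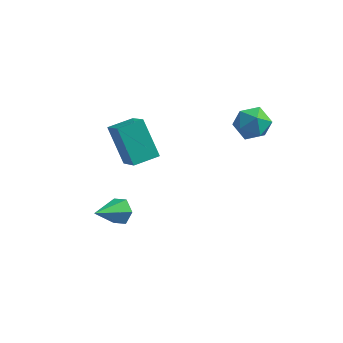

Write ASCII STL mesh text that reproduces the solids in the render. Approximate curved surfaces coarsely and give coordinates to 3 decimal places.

solid 
facet normal 0.453 0.701 -0.550
outer loop
vertex -0.664 -0.51 0.412
vertex -1.258 -0.355 0.12
vertex -1.064 -0.035 0.688
endloop
endfacet
facet normal 0.476 -0.107 0.873
outer loop
vertex -0.664 -0.51 0.412
vertex -1.064 -0.035 0.688
vertex -2.002 -1.505 1.02
endloop
endfacet
facet normal 0.454 0.701 -0.550
outer loop
vertex -1.064 -0.035 0.688
vertex -1.258 -0.355 0.12
vertex -1.659 0.121 0.396
endloop
endfacet
facet normal -0.318 0.397 0.861
outer loop
vertex -1.064 -0.035 0.688
vertex -1.659 0.121 0.396
vertex -2.002 -1.505 1.02
endloop
endfacet
facet normal 0.454 0.701 -0.549
outer loop
vertex -1.659 0.121 0.396
vertex -1.258 -0.355 0.12
vertex -1.852 -0.199 -0.172
endloop
endfacet
facet normal -0.948 0.266 0.172
outer loop
vertex -1.659 0.121 0.396
vertex -1.852 -0.199 -0.172
vertex -2.002 -1.505 1.02
endloop
endfacet
facet normal 0.454 0.703 -0.548
outer loop
vertex -1.852 -0.199 -0.172
vertex -1.258 -0.355 0.12
vertex -1.451 -0.674 -0.449
endloop
endfacet
facet normal -0.783 -0.368 -0.502
outer loop
vertex -1.852 -0.199 -0.172
vertex -1.451 -0.674 -0.449
vertex -2.002 -1.505 1.02
endloop
endfacet
facet normal 0.455 0.702 -0.548
outer loop
vertex -1.451 -0.674 -0.449
vertex -1.258 -0.355 0.12
vertex -0.857 -0.83 -0.156
endloop
endfacet
facet normal 0.012 -0.872 -0.489
outer loop
vertex -1.451 -0.674 -0.449
vertex -0.857 -0.83 -0.156
vertex -2.002 -1.505 1.02
endloop
endfacet
facet normal 0.453 0.702 -0.549
outer loop
vertex -0.857 -0.83 -0.156
vertex -1.258 -0.355 0.12
vertex -0.664 -0.51 0.412
endloop
endfacet
facet normal 0.641 -0.741 0.199
outer loop
vertex -0.857 -0.83 -0.156
vertex -0.664 -0.51 0.412
vertex -2.002 -1.505 1.02
endloop
endfacet
facet normal -0.511 0.471 0.719
outer loop
vertex -2.043 1.93 3.491
vertex -1.136 2.72 3.619
vertex -2.887 3.123 2.11
endloop
endfacet
facet normal -0.750 -0.653 -0.106
outer loop
vertex -1.884 2.2 0.701
vertex -2.043 1.93 3.491
vertex -2.887 3.123 2.11
endloop
endfacet
facet normal -0.511 0.471 0.719
outer loop
vertex -2.887 3.123 2.11
vertex -1.136 2.72 3.619
vertex -1.979 3.913 2.238
endloop
endfacet
facet normal -0.419 0.593 -0.687
outer loop
vertex -1.979 3.913 2.238
vertex -1.884 2.2 0.701
vertex -2.887 3.123 2.11
endloop
endfacet
facet normal 0.420 -0.593 0.687
outer loop
vertex -2.043 1.93 3.491
vertex -0.133 1.797 2.21
vertex -1.136 2.72 3.619
endloop
endfacet
facet normal -0.750 -0.653 -0.106
outer loop
vertex -1.041 1.007 2.082
vertex -2.043 1.93 3.491
vertex -1.884 2.2 0.701
endloop
endfacet
facet normal 0.419 -0.593 0.687
outer loop
vertex -1.041 1.007 2.082
vertex -0.133 1.797 2.21
vertex -2.043 1.93 3.491
endloop
endfacet
facet normal 0.750 0.653 0.106
outer loop
vertex -1.136 2.72 3.619
vertex -0.133 1.797 2.21
vertex -1.979 3.913 2.238
endloop
endfacet
facet normal -0.420 0.593 -0.687
outer loop
vertex -0.977 2.99 0.829
vertex -1.884 2.2 0.701
vertex -1.979 3.913 2.238
endloop
endfacet
facet normal 0.750 0.653 0.106
outer loop
vertex -1.979 3.913 2.238
vertex -0.133 1.797 2.21
vertex -0.977 2.99 0.829
endloop
endfacet
facet normal 0.511 -0.471 -0.719
outer loop
vertex -0.977 2.99 0.829
vertex -1.041 1.007 2.082
vertex -1.884 2.2 0.701
endloop
endfacet
facet normal 0.511 -0.471 -0.719
outer loop
vertex -0.133 1.797 2.21
vertex -1.041 1.007 2.082
vertex -0.977 2.99 0.829
endloop
endfacet
facet normal -0.318 -0.493 0.810
outer loop
vertex 2.799 3.882 4.175
vertex 3.017 3.088 3.777
vertex 3.635 3.528 4.288
endloop
endfacet
facet normal -0.069 0.153 0.986
outer loop
vertex 2.799 3.882 4.175
vertex 3.635 3.528 4.288
vertex 3.534 4.426 4.142
endloop
endfacet
facet normal -0.445 0.640 0.627
outer loop
vertex 2.799 3.882 4.175
vertex 3.534 4.426 4.142
vertex 2.853 4.54 3.542
endloop
endfacet
facet normal -0.928 0.296 0.228
outer loop
vertex 2.799 3.882 4.175
vertex 2.853 4.54 3.542
vertex 2.534 3.713 3.316
endloop
endfacet
facet normal -0.849 -0.404 0.341
outer loop
vertex 2.799 3.882 4.175
vertex 2.534 3.713 3.316
vertex 3.017 3.088 3.777
endloop
endfacet
facet normal 0.610 0.194 0.768
outer loop
vertex 3.534 4.426 4.142
vertex 3.635 3.528 4.288
vertex 4.206 3.967 3.724
endloop
endfacet
facet normal 0.206 -0.851 0.484
outer loop
vertex 3.635 3.528 4.288
vertex 3.017 3.088 3.777
vertex 3.887 3.14 3.498
endloop
endfacet
facet normal -0.653 -0.706 -0.274
outer loop
vertex 3.017 3.088 3.777
vertex 2.534 3.713 3.316
vertex 3.206 3.254 2.898
endloop
endfacet
facet normal -0.780 0.426 -0.458
outer loop
vertex 2.534 3.713 3.316
vertex 2.853 4.54 3.542
vertex 3.105 4.152 2.752
endloop
endfacet
facet normal 0.001 0.983 0.186
outer loop
vertex 2.853 4.54 3.542
vertex 3.534 4.426 4.142
vertex 3.723 4.592 3.263
endloop
endfacet
facet normal 0.928 -0.296 -0.228
outer loop
vertex 3.941 3.798 2.865
vertex 4.206 3.967 3.724
vertex 3.887 3.14 3.498
endloop
endfacet
facet normal 0.445 -0.640 -0.627
outer loop
vertex 3.941 3.798 2.865
vertex 3.887 3.14 3.498
vertex 3.206 3.254 2.898
endloop
endfacet
facet normal 0.069 -0.153 -0.986
outer loop
vertex 3.941 3.798 2.865
vertex 3.206 3.254 2.898
vertex 3.105 4.152 2.752
endloop
endfacet
facet normal 0.318 0.493 -0.810
outer loop
vertex 3.941 3.798 2.865
vertex 3.105 4.152 2.752
vertex 3.723 4.592 3.263
endloop
endfacet
facet normal 0.849 0.404 -0.341
outer loop
vertex 3.941 3.798 2.865
vertex 3.723 4.592 3.263
vertex 4.206 3.967 3.724
endloop
endfacet
facet normal 0.780 -0.426 0.458
outer loop
vertex 3.887 3.14 3.498
vertex 4.206 3.967 3.724
vertex 3.635 3.528 4.288
endloop
endfacet
facet normal -0.001 -0.983 -0.186
outer loop
vertex 3.206 3.254 2.898
vertex 3.887 3.14 3.498
vertex 3.017 3.088 3.777
endloop
endfacet
facet normal -0.610 -0.194 -0.768
outer loop
vertex 3.105 4.152 2.752
vertex 3.206 3.254 2.898
vertex 2.534 3.713 3.316
endloop
endfacet
facet normal -0.206 0.851 -0.484
outer loop
vertex 3.723 4.592 3.263
vertex 3.105 4.152 2.752
vertex 2.853 4.54 3.542
endloop
endfacet
facet normal 0.653 0.706 0.274
outer loop
vertex 4.206 3.967 3.724
vertex 3.723 4.592 3.263
vertex 3.534 4.426 4.142
endloop
endfacet

endsolid


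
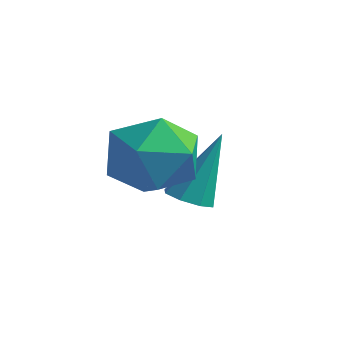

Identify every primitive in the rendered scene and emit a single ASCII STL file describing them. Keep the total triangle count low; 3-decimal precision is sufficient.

solid 
facet normal -0.325 0.931 0.167
outer loop
vertex -2.717 2.551 -1.715
vertex -3.029 2.244 -0.61
vertex -1.939 2.663 -0.824
endloop
endfacet
facet normal 0.213 0.929 -0.302
outer loop
vertex -2.717 2.551 -1.715
vertex -1.939 2.663 -0.824
vertex -1.582 2.239 -1.876
endloop
endfacet
facet normal 0.021 0.519 -0.855
outer loop
vertex -2.717 2.551 -1.715
vertex -1.582 2.239 -1.876
vertex -2.453 1.558 -2.311
endloop
endfacet
facet normal -0.634 0.267 -0.726
outer loop
vertex -2.717 2.551 -1.715
vertex -2.453 1.558 -2.311
vertex -3.347 1.561 -1.529
endloop
endfacet
facet normal -0.848 0.522 -0.094
outer loop
vertex -2.717 2.551 -1.715
vertex -3.347 1.561 -1.529
vertex -3.029 2.244 -0.61
endloop
endfacet
facet normal 0.778 0.628 0.011
outer loop
vertex -1.582 2.239 -1.876
vertex -1.939 2.663 -0.824
vertex -1.193 1.739 -0.871
endloop
endfacet
facet normal -0.091 0.630 0.771
outer loop
vertex -1.939 2.663 -0.824
vertex -3.029 2.244 -0.61
vertex -2.087 1.742 -0.089
endloop
endfacet
facet normal -0.937 -0.031 0.347
outer loop
vertex -3.029 2.244 -0.61
vertex -3.347 1.561 -1.529
vertex -2.958 1.061 -0.524
endloop
endfacet
facet normal -0.591 -0.443 -0.674
outer loop
vertex -3.347 1.561 -1.529
vertex -2.453 1.558 -2.311
vertex -2.601 0.637 -1.576
endloop
endfacet
facet normal 0.469 -0.036 -0.883
outer loop
vertex -2.453 1.558 -2.311
vertex -1.582 2.239 -1.876
vertex -1.511 1.056 -1.79
endloop
endfacet
facet normal 0.634 -0.267 0.726
outer loop
vertex -1.823 0.749 -0.685
vertex -1.193 1.739 -0.871
vertex -2.087 1.742 -0.089
endloop
endfacet
facet normal -0.021 -0.519 0.855
outer loop
vertex -1.823 0.749 -0.685
vertex -2.087 1.742 -0.089
vertex -2.958 1.061 -0.524
endloop
endfacet
facet normal -0.213 -0.929 0.302
outer loop
vertex -1.823 0.749 -0.685
vertex -2.958 1.061 -0.524
vertex -2.601 0.637 -1.576
endloop
endfacet
facet normal 0.325 -0.931 -0.167
outer loop
vertex -1.823 0.749 -0.685
vertex -2.601 0.637 -1.576
vertex -1.511 1.056 -1.79
endloop
endfacet
facet normal 0.848 -0.522 0.094
outer loop
vertex -1.823 0.749 -0.685
vertex -1.511 1.056 -1.79
vertex -1.193 1.739 -0.871
endloop
endfacet
facet normal 0.591 0.443 0.674
outer loop
vertex -2.087 1.742 -0.089
vertex -1.193 1.739 -0.871
vertex -1.939 2.663 -0.824
endloop
endfacet
facet normal -0.469 0.036 0.883
outer loop
vertex -2.958 1.061 -0.524
vertex -2.087 1.742 -0.089
vertex -3.029 2.244 -0.61
endloop
endfacet
facet normal -0.778 -0.628 -0.011
outer loop
vertex -2.601 0.637 -1.576
vertex -2.958 1.061 -0.524
vertex -3.347 1.561 -1.529
endloop
endfacet
facet normal 0.091 -0.630 -0.771
outer loop
vertex -1.511 1.056 -1.79
vertex -2.601 0.637 -1.576
vertex -2.453 1.558 -2.311
endloop
endfacet
facet normal 0.937 0.031 -0.347
outer loop
vertex -1.193 1.739 -0.871
vertex -1.511 1.056 -1.79
vertex -1.582 2.239 -1.876
endloop
endfacet
facet normal -0.120 -0.398 -0.909
outer loop
vertex -2.388 3.204 -3.262
vertex -2.962 3.437 -3.288
vertex -2.399 3.639 -3.451
endloop
endfacet
facet normal 0.988 0.083 0.133
outer loop
vertex -2.388 3.204 -3.262
vertex -2.399 3.639 -3.451
vertex -2.718 4.243 -1.452
endloop
endfacet
facet normal -0.120 -0.399 -0.909
outer loop
vertex -2.399 3.639 -3.451
vertex -2.962 3.437 -3.288
vertex -2.74 3.956 -3.545
endloop
endfacet
facet normal 0.692 0.714 -0.105
outer loop
vertex -2.399 3.639 -3.451
vertex -2.74 3.956 -3.545
vertex -2.718 4.243 -1.452
endloop
endfacet
facet normal -0.121 -0.398 -0.909
outer loop
vertex -2.74 3.956 -3.545
vertex -2.962 3.437 -3.288
vertex -3.211 3.969 -3.488
endloop
endfacet
facet normal 0.011 0.991 -0.136
outer loop
vertex -2.74 3.956 -3.545
vertex -3.211 3.969 -3.488
vertex -2.718 4.243 -1.452
endloop
endfacet
facet normal -0.120 -0.398 -0.909
outer loop
vertex -3.211 3.969 -3.488
vertex -2.962 3.437 -3.288
vertex -3.536 3.67 -3.314
endloop
endfacet
facet normal -0.659 0.750 0.059
outer loop
vertex -3.211 3.969 -3.488
vertex -3.536 3.67 -3.314
vertex -2.718 4.243 -1.452
endloop
endfacet
facet normal -0.120 -0.398 -0.909
outer loop
vertex -3.536 3.67 -3.314
vertex -2.962 3.437 -3.288
vertex -3.525 3.235 -3.125
endloop
endfacet
facet normal -0.922 0.135 0.364
outer loop
vertex -3.536 3.67 -3.314
vertex -3.525 3.235 -3.125
vertex -2.718 4.243 -1.452
endloop
endfacet
facet normal -0.120 -0.400 -0.909
outer loop
vertex -3.525 3.235 -3.125
vertex -2.962 3.437 -3.288
vertex -3.184 2.919 -3.031
endloop
endfacet
facet normal -0.626 -0.497 0.601
outer loop
vertex -3.525 3.235 -3.125
vertex -3.184 2.919 -3.031
vertex -2.718 4.243 -1.452
endloop
endfacet
facet normal -0.121 -0.399 -0.909
outer loop
vertex -3.184 2.919 -3.031
vertex -2.962 3.437 -3.288
vertex -2.714 2.906 -3.088
endloop
endfacet
facet normal 0.055 -0.773 0.632
outer loop
vertex -3.184 2.919 -3.031
vertex -2.714 2.906 -3.088
vertex -2.718 4.243 -1.452
endloop
endfacet
facet normal -0.121 -0.399 -0.909
outer loop
vertex -2.714 2.906 -3.088
vertex -2.962 3.437 -3.288
vertex -2.388 3.204 -3.262
endloop
endfacet
facet normal 0.723 -0.534 0.439
outer loop
vertex -2.714 2.906 -3.088
vertex -2.388 3.204 -3.262
vertex -2.718 4.243 -1.452
endloop
endfacet

endsolid


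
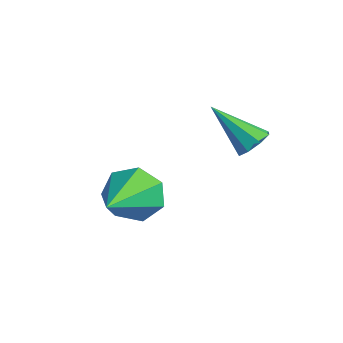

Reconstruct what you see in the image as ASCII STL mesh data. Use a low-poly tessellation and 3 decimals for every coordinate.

solid 
facet normal -0.635 0.693 -0.343
outer loop
vertex 0.277 1.827 -4.811
vertex -0.157 1.791 -4.081
vertex 0.499 2.292 -4.283
endloop
endfacet
facet normal 0.902 0.055 -0.428
outer loop
vertex 0.277 1.827 -4.811
vertex 0.499 2.292 -4.283
vertex 0.997 0.529 -3.459
endloop
endfacet
facet normal -0.635 0.693 -0.342
outer loop
vertex 0.499 2.292 -4.283
vertex -0.157 1.791 -4.081
vertex 0.227 2.379 -3.603
endloop
endfacet
facet normal 0.872 0.386 0.300
outer loop
vertex 0.499 2.292 -4.283
vertex 0.227 2.379 -3.603
vertex 0.997 0.529 -3.459
endloop
endfacet
facet normal -0.635 0.693 -0.342
outer loop
vertex 0.227 2.379 -3.603
vertex -0.157 1.791 -4.081
vertex -0.334 2.023 -3.283
endloop
endfacet
facet normal 0.371 0.225 0.901
outer loop
vertex 0.227 2.379 -3.603
vertex -0.334 2.023 -3.283
vertex 0.997 0.529 -3.459
endloop
endfacet
facet normal -0.634 0.693 -0.342
outer loop
vertex -0.334 2.023 -3.283
vertex -0.157 1.791 -4.081
vertex -0.762 1.493 -3.564
endloop
endfacet
facet normal -0.224 -0.309 0.924
outer loop
vertex -0.334 2.023 -3.283
vertex -0.762 1.493 -3.564
vertex 0.997 0.529 -3.459
endloop
endfacet
facet normal -0.634 0.693 -0.343
outer loop
vertex -0.762 1.493 -3.564
vertex -0.157 1.791 -4.081
vertex -0.735 1.186 -4.235
endloop
endfacet
facet normal -0.466 -0.812 0.353
outer loop
vertex -0.762 1.493 -3.564
vertex -0.735 1.186 -4.235
vertex 0.997 0.529 -3.459
endloop
endfacet
facet normal -0.634 0.693 -0.342
outer loop
vertex -0.735 1.186 -4.235
vertex -0.157 1.791 -4.081
vertex -0.273 1.335 -4.79
endloop
endfacet
facet normal -0.171 -0.907 -0.386
outer loop
vertex -0.735 1.186 -4.235
vertex -0.273 1.335 -4.79
vertex 0.997 0.529 -3.459
endloop
endfacet
facet normal -0.634 0.694 -0.342
outer loop
vertex -0.273 1.335 -4.79
vertex -0.157 1.791 -4.081
vertex 0.277 1.827 -4.811
endloop
endfacet
facet normal 0.438 -0.521 -0.733
outer loop
vertex -0.273 1.335 -4.79
vertex 0.277 1.827 -4.811
vertex 0.997 0.529 -3.459
endloop
endfacet
facet normal 0.536 0.484 -0.692
outer loop
vertex 1.974 4.325 -1.469
vertex 1.744 4.045 -1.843
vertex 1.642 4.497 -1.606
endloop
endfacet
facet normal -0.036 0.579 0.814
outer loop
vertex 1.974 4.325 -1.469
vertex 1.642 4.497 -1.606
vertex 0.936 3.315 -0.797
endloop
endfacet
facet normal 0.536 0.484 -0.692
outer loop
vertex 1.642 4.497 -1.606
vertex 1.744 4.045 -1.843
vertex 1.37 4.405 -1.881
endloop
endfacet
facet normal -0.634 0.657 0.407
outer loop
vertex 1.642 4.497 -1.606
vertex 1.37 4.405 -1.881
vertex 0.936 3.315 -0.797
endloop
endfacet
facet normal 0.536 0.484 -0.692
outer loop
vertex 1.37 4.405 -1.881
vertex 1.744 4.045 -1.843
vertex 1.317 4.102 -2.134
endloop
endfacet
facet normal -0.957 0.265 -0.117
outer loop
vertex 1.37 4.405 -1.881
vertex 1.317 4.102 -2.134
vertex 0.936 3.315 -0.797
endloop
endfacet
facet normal 0.536 0.483 -0.692
outer loop
vertex 1.317 4.102 -2.134
vertex 1.744 4.045 -1.843
vertex 1.514 3.766 -2.216
endloop
endfacet
facet normal -0.814 -0.368 -0.449
outer loop
vertex 1.317 4.102 -2.134
vertex 1.514 3.766 -2.216
vertex 0.936 3.315 -0.797
endloop
endfacet
facet normal 0.536 0.483 -0.692
outer loop
vertex 1.514 3.766 -2.216
vertex 1.744 4.045 -1.843
vertex 1.846 3.594 -2.079
endloop
endfacet
facet normal -0.289 -0.872 -0.395
outer loop
vertex 1.514 3.766 -2.216
vertex 1.846 3.594 -2.079
vertex 0.936 3.315 -0.797
endloop
endfacet
facet normal 0.536 0.483 -0.692
outer loop
vertex 1.846 3.594 -2.079
vertex 1.744 4.045 -1.843
vertex 2.118 3.686 -1.804
endloop
endfacet
facet normal 0.309 -0.951 0.012
outer loop
vertex 1.846 3.594 -2.079
vertex 2.118 3.686 -1.804
vertex 0.936 3.315 -0.797
endloop
endfacet
facet normal 0.536 0.484 -0.692
outer loop
vertex 2.118 3.686 -1.804
vertex 1.744 4.045 -1.843
vertex 2.171 3.989 -1.551
endloop
endfacet
facet normal 0.632 -0.559 0.537
outer loop
vertex 2.118 3.686 -1.804
vertex 2.171 3.989 -1.551
vertex 0.936 3.315 -0.797
endloop
endfacet
facet normal 0.536 0.483 -0.692
outer loop
vertex 2.171 3.989 -1.551
vertex 1.744 4.045 -1.843
vertex 1.974 4.325 -1.469
endloop
endfacet
facet normal 0.489 0.075 0.869
outer loop
vertex 2.171 3.989 -1.551
vertex 1.974 4.325 -1.469
vertex 0.936 3.315 -0.797
endloop
endfacet

endsolid
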